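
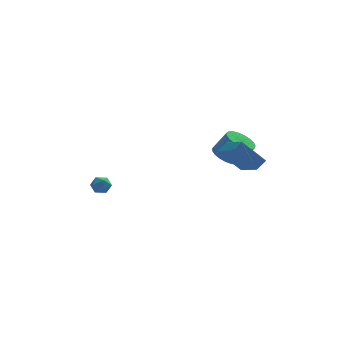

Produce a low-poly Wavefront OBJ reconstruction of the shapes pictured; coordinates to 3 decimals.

v 3.471 2.034 1.854
v 3.979 1.274 1.402
v 4.797 1.005 2.774
v 4.289 1.766 3.226
v 4.227 1.608 1.319
v 5.046 1.339 2.691
v 4.345 2.015 1.329
v 5.163 1.746 2.701
v 4.312 2.426 1.429
v 5.13 2.157 2.801
v 4.133 2.769 1.603
v 4.951 2.5 2.975
v 3.84 2.985 1.82
v 4.658 2.716 3.192
v 3.483 3.037 2.043
v 4.301 2.768 3.415
v 3.124 2.915 2.234
v 3.942 2.646 3.606
v 2.825 2.641 2.358
v 3.643 2.372 3.73
v 2.637 2.263 2.396
v 3.456 1.994 3.768
v 2.594 1.845 2.34
v 3.412 1.576 3.712
v 2.703 1.459 2.199
v 3.521 1.19 3.571
v 2.944 1.173 1.999
v 3.762 0.904 3.371
v 3.276 1.036 1.774
v 4.095 0.767 3.146
v 3.642 1.072 1.563
v 4.461 0.803 2.935
v 3.27 -1.852 3.908
v 3.869 -1.412 4.416
v 2.62 -0.079 3.137
v 3.218 0.361 3.645
v 4.682 -2.001 2.375
v 5.28 -1.561 2.883
v 4.031 -0.228 1.604
v 4.63 0.212 2.112
v -4.082 3.957 -0.747
v -3.586 3.603 -0.372
v -4.374 2.977 -1.288
v -3.878 2.623 -0.913
v -4.461 2.876 -0.585
v -4.28 3.482 -0.251
v -3.68 3.098 -1.409
v -3.499 3.704 -1.075
v -3.338 3.072 -0.782
v -3.82 2.935 -0.273
v -4.14 3.645 -1.387
v -4.622 3.508 -0.878
f 2 1 5
f 2 5 3
f 3 5 6
f 3 6 4
f 5 1 7
f 5 7 6
f 6 7 8
f 6 8 4
f 7 1 9
f 7 9 8
f 8 9 10
f 8 10 4
f 9 1 11
f 9 11 10
f 10 11 12
f 10 12 4
f 11 1 13
f 11 13 12
f 12 13 14
f 12 14 4
f 13 1 15
f 13 15 14
f 14 15 16
f 14 16 4
f 15 1 17
f 15 17 16
f 16 17 18
f 16 18 4
f 17 1 19
f 17 19 18
f 18 19 20
f 18 20 4
f 19 1 21
f 19 21 20
f 20 21 22
f 20 22 4
f 21 1 23
f 21 23 22
f 22 23 24
f 22 24 4
f 23 1 25
f 23 25 24
f 24 25 26
f 24 26 4
f 25 1 27
f 25 27 26
f 26 27 28
f 26 28 4
f 27 1 29
f 27 29 28
f 28 29 30
f 28 30 4
f 29 1 31
f 29 31 30
f 30 31 32
f 30 32 4
f 31 1 2
f 31 2 32
f 32 2 3
f 32 3 4
f 34 36 33
f 37 34 33
f 33 36 35
f 35 37 33
f 34 40 36
f 38 34 37
f 38 40 34
f 36 40 35
f 39 37 35
f 35 40 39
f 39 38 37
f 40 38 39
f 41 52 46
f 41 46 42
f 41 42 48
f 41 48 51
f 41 51 52
f 42 46 50
f 46 52 45
f 52 51 43
f 51 48 47
f 48 42 49
f 44 50 45
f 44 45 43
f 44 43 47
f 44 47 49
f 44 49 50
f 45 50 46
f 43 45 52
f 47 43 51
f 49 47 48
f 50 49 42



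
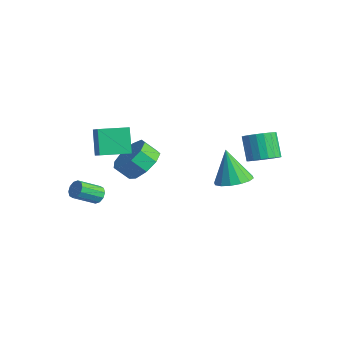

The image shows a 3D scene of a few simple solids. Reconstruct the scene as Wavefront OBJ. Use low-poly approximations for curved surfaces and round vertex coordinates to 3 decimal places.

v -0.467 -0.133 -0.613
v 0.121 -0.972 -0.883
v -0.344 -1.526 -0.178
v -0.933 -0.687 0.093
v 0.455 -0.592 -0.364
v -0.01 -1.145 0.341
v 0.358 0.003 0.039
v -0.107 -0.55 0.744
v -0.126 0.534 0.137
v -0.591 -0.019 0.842
v -0.77 0.753 -0.116
v -1.235 0.2 0.589
v -1.272 0.557 -0.601
v -1.737 0.004 0.104
v -1.397 0.038 -1.091
v -1.863 -0.515 -0.386
v -1.088 -0.561 -1.358
v -1.553 -1.115 -0.653
v -0.488 -0.96 -1.276
v -0.953 -1.514 -0.57
v -0.399 -2.83 1.12
v -1.148 -2.469 2.32
v 0.119 -1.457 1.03
v -0.63 -1.096 2.23
v 0.61 -3.164 1.85
v -0.139 -2.803 3.05
v 1.128 -1.791 1.76
v 0.379 -1.43 2.96
v 2.988 2.566 -0.683
v 3.631 1.936 -0.409
v 2.272 2.574 1.023
v 3.836 2.37 -0.326
v 3.813 2.856 -0.338
v 3.57 3.264 -0.442
v 3.171 3.485 -0.611
v 2.723 3.46 -0.799
v 2.346 3.195 -0.956
v 2.141 2.761 -1.04
v 2.164 2.276 -1.028
v 2.407 1.867 -0.924
v 2.806 1.646 -0.755
v 3.254 1.671 -0.566
v -2.035 -1.773 -3.056
v -1.8 -2.054 -3.424
v -1.949 -3.189 -2.653
v -2.185 -2.907 -2.284
v -1.574 -1.947 -3.222
v -1.724 -3.081 -2.45
v -1.525 -1.773 -2.956
v -1.674 -2.907 -2.185
v -1.67 -1.599 -2.729
v -1.82 -2.733 -1.957
v -1.955 -1.491 -2.626
v -2.105 -2.626 -1.855
v -2.271 -1.491 -2.687
v -2.42 -2.626 -1.916
v -2.496 -1.599 -2.89
v -2.646 -2.733 -2.118
v -2.546 -1.773 -3.155
v -2.695 -2.907 -2.384
v -2.4 -1.947 -3.383
v -2.55 -3.081 -2.611
v -2.115 -2.054 -3.485
v -2.265 -3.189 -2.714
v 3.991 3.519 1.024
v 4.592 3.329 1.517
v 3.771 3.611 2.628
v 3.169 3.801 2.136
v 4.64 3.678 1.464
v 3.819 3.96 2.575
v 4.559 3.995 1.324
v 3.738 4.277 2.435
v 4.366 4.218 1.125
v 3.545 4.5 2.236
v 4.099 4.303 0.906
v 3.277 4.585 2.017
v 3.81 4.232 0.71
v 2.989 4.514 1.821
v 3.556 4.02 0.577
v 2.735 4.302 1.688
v 3.389 3.709 0.532
v 2.568 3.991 1.643
v 3.341 3.36 0.585
v 2.52 3.642 1.696
v 3.422 3.043 0.725
v 2.601 3.325 1.836
v 3.615 2.82 0.924
v 2.794 3.102 2.035
v 3.883 2.735 1.143
v 3.061 3.017 2.254
v 4.171 2.806 1.339
v 3.35 3.088 2.45
v 4.425 3.018 1.472
v 3.604 3.3 2.583
f 2 1 5
f 2 5 3
f 3 5 6
f 3 6 4
f 5 1 7
f 5 7 6
f 6 7 8
f 6 8 4
f 7 1 9
f 7 9 8
f 8 9 10
f 8 10 4
f 9 1 11
f 9 11 10
f 10 11 12
f 10 12 4
f 11 1 13
f 11 13 12
f 12 13 14
f 12 14 4
f 13 1 15
f 13 15 14
f 14 15 16
f 14 16 4
f 15 1 17
f 15 17 16
f 16 17 18
f 16 18 4
f 17 1 19
f 17 19 18
f 18 19 20
f 18 20 4
f 19 1 2
f 19 2 20
f 20 2 3
f 20 3 4
f 22 24 21
f 25 22 21
f 21 24 23
f 23 25 21
f 22 28 24
f 26 22 25
f 26 28 22
f 24 28 23
f 27 25 23
f 23 28 27
f 27 26 25
f 28 26 27
f 30 29 32
f 30 32 31
f 32 29 33
f 32 33 31
f 33 29 34
f 33 34 31
f 34 29 35
f 34 35 31
f 35 29 36
f 35 36 31
f 36 29 37
f 36 37 31
f 37 29 38
f 37 38 31
f 38 29 39
f 38 39 31
f 39 29 40
f 39 40 31
f 40 29 41
f 40 41 31
f 41 29 42
f 41 42 31
f 42 29 30
f 42 30 31
f 44 43 47
f 44 47 45
f 45 47 48
f 45 48 46
f 47 43 49
f 47 49 48
f 48 49 50
f 48 50 46
f 49 43 51
f 49 51 50
f 50 51 52
f 50 52 46
f 51 43 53
f 51 53 52
f 52 53 54
f 52 54 46
f 53 43 55
f 53 55 54
f 54 55 56
f 54 56 46
f 55 43 57
f 55 57 56
f 56 57 58
f 56 58 46
f 57 43 59
f 57 59 58
f 58 59 60
f 58 60 46
f 59 43 61
f 59 61 60
f 60 61 62
f 60 62 46
f 61 43 63
f 61 63 62
f 62 63 64
f 62 64 46
f 63 43 44
f 63 44 64
f 64 44 45
f 64 45 46
f 66 65 69
f 66 69 67
f 67 69 70
f 67 70 68
f 69 65 71
f 69 71 70
f 70 71 72
f 70 72 68
f 71 65 73
f 71 73 72
f 72 73 74
f 72 74 68
f 73 65 75
f 73 75 74
f 74 75 76
f 74 76 68
f 75 65 77
f 75 77 76
f 76 77 78
f 76 78 68
f 77 65 79
f 77 79 78
f 78 79 80
f 78 80 68
f 79 65 81
f 79 81 80
f 80 81 82
f 80 82 68
f 81 65 83
f 81 83 82
f 82 83 84
f 82 84 68
f 83 65 85
f 83 85 84
f 84 85 86
f 84 86 68
f 85 65 87
f 85 87 86
f 86 87 88
f 86 88 68
f 87 65 89
f 87 89 88
f 88 89 90
f 88 90 68
f 89 65 91
f 89 91 90
f 90 91 92
f 90 92 68
f 91 65 93
f 91 93 92
f 92 93 94
f 92 94 68
f 93 65 66
f 93 66 94
f 94 66 67
f 94 67 68



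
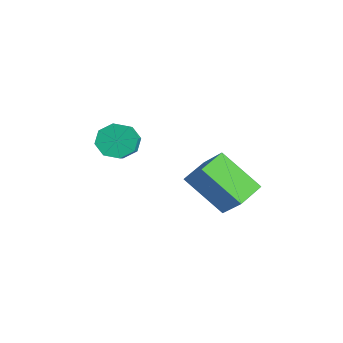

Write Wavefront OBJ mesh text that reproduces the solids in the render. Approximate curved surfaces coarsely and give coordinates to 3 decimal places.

v 0.88 -2.79 -0.411
v 1.287 -2.798 -1.065
v 2.407 -3.257 -0.362
v 2 -3.25 0.291
v 1.322 -2.281 -0.783
v 2.442 -2.741 -0.081
v 1.098 -2.063 -0.284
v 2.218 -2.522 0.419
v 0.746 -2.271 0.141
v 1.867 -2.73 0.844
v 0.473 -2.783 0.242
v 1.593 -3.242 0.945
v 0.438 -3.299 -0.039
v 1.558 -3.759 0.663
v 0.662 -3.518 -0.539
v 1.782 -3.977 0.164
v 1.013 -3.31 -0.964
v 2.134 -3.769 -0.261
v 0.525 0.513 -2.342
v 1.497 0.844 -1.347
v 1.581 1.63 -3.744
v 2.552 1.961 -2.748
v 1.188 -0.501 -2.652
v 2.159 -0.17 -1.656
v 2.243 0.616 -4.053
v 3.215 0.947 -3.058
f 2 1 5
f 2 5 3
f 3 5 6
f 3 6 4
f 5 1 7
f 5 7 6
f 6 7 8
f 6 8 4
f 7 1 9
f 7 9 8
f 8 9 10
f 8 10 4
f 9 1 11
f 9 11 10
f 10 11 12
f 10 12 4
f 11 1 13
f 11 13 12
f 12 13 14
f 12 14 4
f 13 1 15
f 13 15 14
f 14 15 16
f 14 16 4
f 15 1 17
f 15 17 16
f 16 17 18
f 16 18 4
f 17 1 2
f 17 2 18
f 18 2 3
f 18 3 4
f 20 22 19
f 23 20 19
f 19 22 21
f 21 23 19
f 20 26 22
f 24 20 23
f 24 26 20
f 22 26 21
f 25 23 21
f 21 26 25
f 25 24 23
f 26 24 25



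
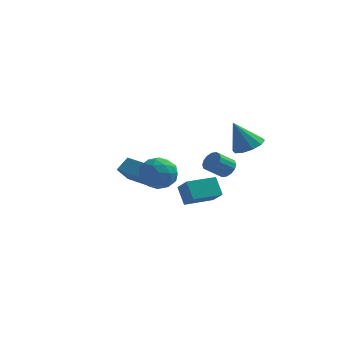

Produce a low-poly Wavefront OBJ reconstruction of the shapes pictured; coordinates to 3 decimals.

v 3.055 1.917 -0.268
v 3.626 2.577 0.108
v 2.245 1.663 1.408
v 3.141 2.846 -0.086
v 2.623 2.76 -0.349
v 2.271 2.352 -0.582
v 2.218 1.778 -0.695
v 2.485 1.257 -0.645
v 2.97 0.989 -0.451
v 3.487 1.075 -0.187
v 3.84 1.483 0.045
v 3.893 2.057 0.158
v -2.652 2.675 -4.253
v -3.054 1.958 -3.312
v -4.197 3.578 -4.226
v -4.6 2.861 -3.285
v -2.24 3.359 -3.555
v -2.643 2.642 -2.614
v -3.786 4.262 -3.528
v -4.188 3.545 -2.587
v 1.116 -3.788 -2.483
v 1.797 -4.544 -1.707
v 0.618 -3.257 -1.53
v 1.299 -4.013 -0.753
v 2.341 -2.667 -2.467
v 3.022 -3.423 -1.69
v 1.843 -2.136 -1.513
v 2.524 -2.892 -0.737
v 2.443 -0.3 -1.133
v 2.965 -0.435 -0.752
v 2.299 -1.075 -0.066
v 1.777 -0.94 -0.447
v 2.829 -0.151 -0.619
v 2.164 -0.791 0.067
v 2.59 0.093 -0.624
v 1.924 -0.547 0.062
v 2.312 0.231 -0.765
v 1.646 -0.408 -0.079
v 2.068 0.228 -1.004
v 1.403 -0.412 -0.318
v 1.925 0.082 -1.279
v 1.26 -0.557 -0.593
v 1.921 -0.165 -1.514
v 1.255 -0.805 -0.828
v 2.056 -0.449 -1.647
v 1.391 -1.089 -0.961
v 2.296 -0.693 -1.642
v 1.63 -1.333 -0.956
v 2.574 -0.832 -1.501
v 1.908 -1.471 -0.815
v 2.817 -0.828 -1.262
v 2.152 -1.468 -0.576
v 2.96 -0.683 -0.987
v 2.295 -1.322 -0.301
v -2.183 1.769 -2.348
v -1.052 1.752 -2.248
v -2.188 -0.052 -2.592
v -1.057 -0.069 -2.492
v -1.704 0.166 -1.589
v -1.7 1.291 -1.437
v -1.54 0.409 -3.403
v -1.536 1.534 -3.251
v -0.654 0.911 -2.9
v -0.756 0.761 -1.779
v -2.484 0.939 -3.061
v -2.586 0.789 -1.94
v -1.617 1.92 -2.276
v -1.623 -0.22 -2.564
v -2.003 -0.082 -2.033
v -1.338 -0.092 -1.974
v -1.998 1.65 -1.8
v -1.333 1.64 -1.741
v -1.716 0.707 -1.354
v -1.907 0.06 -3.099
v -1.242 0.05 -3.04
v -1.902 1.792 -2.866
v -1.237 1.782 -2.807
v -1.524 0.993 -3.486
v -0.718 1.416 -2.601
v -0.722 0.346 -2.745
v -1.005 0.627 -3.28
v -1.003 1.288 -3.191
v -0.778 1.328 -1.942
v -0.781 0.258 -2.086
v -1.161 0.396 -1.554
v -1.159 1.057 -1.466
v -0.544 0.834 -2.325
v -2.459 1.442 -2.754
v -2.462 0.372 -2.898
v -2.081 0.643 -3.374
v -2.079 1.304 -3.286
v -2.518 1.354 -2.095
v -2.522 0.284 -2.239
v -2.237 0.412 -1.649
v -2.235 1.073 -1.56
v -2.696 0.866 -2.515
f 2 1 4
f 2 4 3
f 4 1 5
f 4 5 3
f 5 1 6
f 5 6 3
f 6 1 7
f 6 7 3
f 7 1 8
f 7 8 3
f 8 1 9
f 8 9 3
f 9 1 10
f 9 10 3
f 10 1 11
f 10 11 3
f 11 1 12
f 11 12 3
f 12 1 2
f 12 2 3
f 14 16 13
f 17 14 13
f 13 16 15
f 15 17 13
f 14 20 16
f 18 14 17
f 18 20 14
f 16 20 15
f 19 17 15
f 15 20 19
f 19 18 17
f 20 18 19
f 22 24 21
f 25 22 21
f 21 24 23
f 23 25 21
f 22 28 24
f 26 22 25
f 26 28 22
f 24 28 23
f 27 25 23
f 23 28 27
f 27 26 25
f 28 26 27
f 30 29 33
f 30 33 31
f 31 33 34
f 31 34 32
f 33 29 35
f 33 35 34
f 34 35 36
f 34 36 32
f 35 29 37
f 35 37 36
f 36 37 38
f 36 38 32
f 37 29 39
f 37 39 38
f 38 39 40
f 38 40 32
f 39 29 41
f 39 41 40
f 40 41 42
f 40 42 32
f 41 29 43
f 41 43 42
f 42 43 44
f 42 44 32
f 43 29 45
f 43 45 44
f 44 45 46
f 44 46 32
f 45 29 47
f 45 47 46
f 46 47 48
f 46 48 32
f 47 29 49
f 47 49 48
f 48 49 50
f 48 50 32
f 49 29 51
f 49 51 50
f 50 51 52
f 50 52 32
f 51 29 53
f 51 53 52
f 52 53 54
f 52 54 32
f 53 29 30
f 53 30 54
f 54 30 31
f 54 31 32
f 55 92 71
f 92 66 95
f 71 95 60
f 92 95 71
f 55 71 67
f 71 60 72
f 67 72 56
f 71 72 67
f 55 67 76
f 67 56 77
f 76 77 62
f 67 77 76
f 55 76 88
f 76 62 91
f 88 91 65
f 76 91 88
f 55 88 92
f 88 65 96
f 92 96 66
f 88 96 92
f 56 72 83
f 72 60 86
f 83 86 64
f 72 86 83
f 60 95 73
f 95 66 94
f 73 94 59
f 95 94 73
f 66 96 93
f 96 65 89
f 93 89 57
f 96 89 93
f 65 91 90
f 91 62 78
f 90 78 61
f 91 78 90
f 62 77 82
f 77 56 79
f 82 79 63
f 77 79 82
f 58 84 70
f 84 64 85
f 70 85 59
f 84 85 70
f 58 70 68
f 70 59 69
f 68 69 57
f 70 69 68
f 58 68 75
f 68 57 74
f 75 74 61
f 68 74 75
f 58 75 80
f 75 61 81
f 80 81 63
f 75 81 80
f 58 80 84
f 80 63 87
f 84 87 64
f 80 87 84
f 59 85 73
f 85 64 86
f 73 86 60
f 85 86 73
f 57 69 93
f 69 59 94
f 93 94 66
f 69 94 93
f 61 74 90
f 74 57 89
f 90 89 65
f 74 89 90
f 63 81 82
f 81 61 78
f 82 78 62
f 81 78 82
f 64 87 83
f 87 63 79
f 83 79 56
f 87 79 83



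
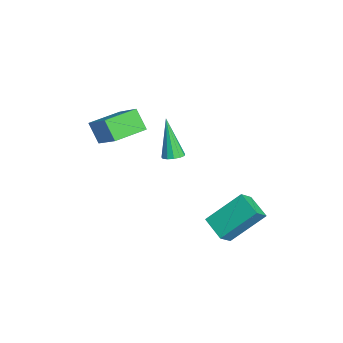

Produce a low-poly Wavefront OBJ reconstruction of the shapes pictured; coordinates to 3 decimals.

v -1.177 -4.049 0.699
v 0.332 -3.451 1.869
v -1.863 -2.612 0.85
v -0.355 -2.014 2.02
v -0.585 -3.666 -0.26
v 0.923 -3.068 0.91
v -1.272 -2.229 -0.109
v 0.237 -1.631 1.061
v -1.566 -0.251 -2.129
v -1.149 -0.57 -2.004
v -2.354 -0.489 -0.111
v -1.063 -0.286 -1.937
v -1.136 0.009 -1.931
v -1.347 0.221 -1.988
v -1.626 0.284 -2.09
v -1.887 0.177 -2.204
v -2.046 -0.067 -2.295
v -2.053 -0.368 -2.333
v -1.905 -0.633 -2.306
v -1.649 -0.776 -2.224
v -1.368 -0.753 -2.111
v 1.747 1.197 -4.234
v 1.614 2.778 -2.812
v 2.84 1.703 -4.695
v 2.707 3.284 -3.274
v 2.253 0.676 -3.606
v 2.12 2.257 -2.185
v 3.346 1.182 -4.068
v 3.213 2.763 -2.646
f 2 4 1
f 5 2 1
f 1 4 3
f 3 5 1
f 2 8 4
f 6 2 5
f 6 8 2
f 4 8 3
f 7 5 3
f 3 8 7
f 7 6 5
f 8 6 7
f 10 9 12
f 10 12 11
f 12 9 13
f 12 13 11
f 13 9 14
f 13 14 11
f 14 9 15
f 14 15 11
f 15 9 16
f 15 16 11
f 16 9 17
f 16 17 11
f 17 9 18
f 17 18 11
f 18 9 19
f 18 19 11
f 19 9 20
f 19 20 11
f 20 9 21
f 20 21 11
f 21 9 10
f 21 10 11
f 23 25 22
f 26 23 22
f 22 25 24
f 24 26 22
f 23 29 25
f 27 23 26
f 27 29 23
f 25 29 24
f 28 26 24
f 24 29 28
f 28 27 26
f 29 27 28



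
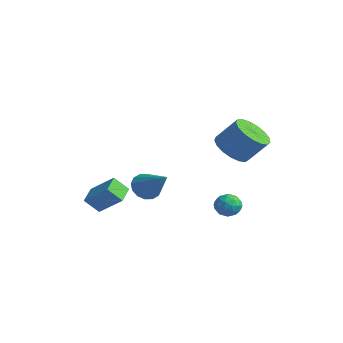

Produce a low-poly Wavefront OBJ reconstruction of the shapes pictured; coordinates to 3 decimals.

v 0.138 2.654 -3.194
v 0.873 2.509 -3.364
v -0.153 1.471 -3.436
v 0.582 1.326 -3.606
v 0.378 1.477 -2.881
v 0.558 2.208 -2.732
v 0.162 1.772 -4.068
v 0.342 2.503 -3.919
v 0.887 1.964 -3.905
v 1.021 1.781 -3.171
v -0.301 2.199 -3.629
v -0.167 2.016 -2.895
v 0.531 2.685 -3.258
v 0.189 1.295 -3.542
v 0.07 1.383 -3.116
v 0.501 1.298 -3.216
v 0.346 2.508 -2.886
v 0.778 2.423 -2.986
v 0.487 1.816 -2.703
v -0.058 1.557 -3.814
v 0.374 1.472 -3.914
v 0.219 2.682 -3.584
v 0.65 2.597 -3.684
v 0.233 2.164 -4.097
v 0.971 2.279 -3.676
v 0.8 1.584 -3.818
v 0.553 1.847 -4.089
v 0.659 2.276 -4.001
v 1.05 2.172 -3.245
v 0.879 1.476 -3.387
v 0.759 1.565 -2.961
v 0.865 1.995 -2.873
v 1.058 1.851 -3.562
v -0.159 2.504 -3.413
v -0.33 1.808 -3.555
v -0.145 1.985 -3.927
v -0.039 2.415 -3.839
v -0.08 2.396 -2.982
v -0.251 1.701 -3.124
v 0.061 1.704 -2.799
v 0.167 2.133 -2.711
v -0.338 2.129 -3.238
v 1.93 1.122 1.133
v 2.797 0.498 0.974
v 3.557 1.234 2.227
v 2.69 1.858 2.387
v 2.886 0.911 0.677
v 3.646 1.647 1.93
v 2.756 1.373 0.485
v 3.516 2.109 1.738
v 2.437 1.778 0.441
v 3.197 2.514 1.694
v 2.002 2.032 0.556
v 2.762 2.768 1.809
v 1.55 2.077 0.803
v 2.31 2.813 2.056
v 1.185 1.904 1.126
v 1.945 2.64 2.379
v 0.991 1.552 1.45
v 1.751 2.288 2.703
v 1.012 1.101 1.702
v 1.772 1.837 2.956
v 1.243 0.655 1.824
v 2.004 1.391 3.077
v 1.632 0.316 1.788
v 2.392 1.052 3.041
v 2.089 0.162 1.601
v 2.849 0.898 2.854
v 2.509 0.227 1.308
v 3.269 0.963 2.561
v -1.435 -1.692 -1.935
v -0.956 -1.614 -2.645
v 0.375 -1.588 -0.705
v -1.059 -1.197 -2.529
v -1.263 -0.912 -2.254
v -1.513 -0.837 -1.893
v -1.741 -0.991 -1.543
v -1.888 -1.333 -1.299
v -1.913 -1.771 -1.224
v -1.81 -2.188 -1.341
v -1.606 -2.472 -1.616
v -1.356 -2.548 -1.977
v -1.128 -2.394 -2.327
v -0.981 -2.052 -2.571
v -3.519 -3.212 -4.084
v -3.864 -3.889 -3.275
v -4.283 -2.379 -3.711
v -4.628 -3.057 -2.902
v -2.292 -2.563 -3.018
v -2.637 -3.241 -2.209
v -3.056 -1.731 -2.645
v -3.401 -2.408 -1.836
f 1 38 17
f 38 12 41
f 17 41 6
f 38 41 17
f 1 17 13
f 17 6 18
f 13 18 2
f 17 18 13
f 1 13 22
f 13 2 23
f 22 23 8
f 13 23 22
f 1 22 34
f 22 8 37
f 34 37 11
f 22 37 34
f 1 34 38
f 34 11 42
f 38 42 12
f 34 42 38
f 2 18 29
f 18 6 32
f 29 32 10
f 18 32 29
f 6 41 19
f 41 12 40
f 19 40 5
f 41 40 19
f 12 42 39
f 42 11 35
f 39 35 3
f 42 35 39
f 11 37 36
f 37 8 24
f 36 24 7
f 37 24 36
f 8 23 28
f 23 2 25
f 28 25 9
f 23 25 28
f 4 30 16
f 30 10 31
f 16 31 5
f 30 31 16
f 4 16 14
f 16 5 15
f 14 15 3
f 16 15 14
f 4 14 21
f 14 3 20
f 21 20 7
f 14 20 21
f 4 21 26
f 21 7 27
f 26 27 9
f 21 27 26
f 4 26 30
f 26 9 33
f 30 33 10
f 26 33 30
f 5 31 19
f 31 10 32
f 19 32 6
f 31 32 19
f 3 15 39
f 15 5 40
f 39 40 12
f 15 40 39
f 7 20 36
f 20 3 35
f 36 35 11
f 20 35 36
f 9 27 28
f 27 7 24
f 28 24 8
f 27 24 28
f 10 33 29
f 33 9 25
f 29 25 2
f 33 25 29
f 44 43 47
f 44 47 45
f 45 47 48
f 45 48 46
f 47 43 49
f 47 49 48
f 48 49 50
f 48 50 46
f 49 43 51
f 49 51 50
f 50 51 52
f 50 52 46
f 51 43 53
f 51 53 52
f 52 53 54
f 52 54 46
f 53 43 55
f 53 55 54
f 54 55 56
f 54 56 46
f 55 43 57
f 55 57 56
f 56 57 58
f 56 58 46
f 57 43 59
f 57 59 58
f 58 59 60
f 58 60 46
f 59 43 61
f 59 61 60
f 60 61 62
f 60 62 46
f 61 43 63
f 61 63 62
f 62 63 64
f 62 64 46
f 63 43 65
f 63 65 64
f 64 65 66
f 64 66 46
f 65 43 67
f 65 67 66
f 66 67 68
f 66 68 46
f 67 43 69
f 67 69 68
f 68 69 70
f 68 70 46
f 69 43 44
f 69 44 70
f 70 44 45
f 70 45 46
f 72 71 74
f 72 74 73
f 74 71 75
f 74 75 73
f 75 71 76
f 75 76 73
f 76 71 77
f 76 77 73
f 77 71 78
f 77 78 73
f 78 71 79
f 78 79 73
f 79 71 80
f 79 80 73
f 80 71 81
f 80 81 73
f 81 71 82
f 81 82 73
f 82 71 83
f 82 83 73
f 83 71 84
f 83 84 73
f 84 71 72
f 84 72 73
f 86 88 85
f 89 86 85
f 85 88 87
f 87 89 85
f 86 92 88
f 90 86 89
f 90 92 86
f 88 92 87
f 91 89 87
f 87 92 91
f 91 90 89
f 92 90 91



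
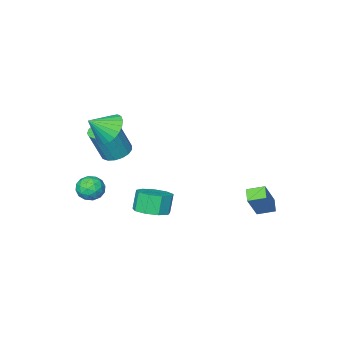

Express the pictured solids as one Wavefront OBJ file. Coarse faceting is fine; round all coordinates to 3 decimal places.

v 0.881 -1.57 -4.27
v 1.648 -1.011 -3.895
v 1.245 -1.251 -2.714
v 0.479 -1.81 -3.09
v 1.089 -0.607 -4.003
v 0.686 -0.848 -2.823
v 0.433 -0.654 -4.237
v 0.03 -0.895 -3.056
v -0.013 -1.129 -4.486
v -0.416 -1.37 -3.306
v -0.04 -1.811 -4.634
v -0.443 -2.051 -3.454
v 0.363 -2.379 -4.612
v -0.04 -2.62 -3.432
v 1.01 -2.569 -4.43
v 0.607 -2.809 -3.25
v 1.596 -2.291 -4.173
v 1.193 -2.532 -2.993
v 1.848 -1.676 -3.962
v 1.445 -1.916 -2.782
v 3.443 -1.542 2.836
v 4.102 -1.474 2.009
v 4.537 -1.858 3.684
v 4.104 -1.061 2.162
v 3.991 -0.73 2.431
v 3.784 -0.54 2.77
v 3.517 -0.523 3.121
v 3.238 -0.682 3.422
v 2.994 -0.99 3.622
v 2.827 -1.393 3.687
v 2.768 -1.822 3.604
v 2.824 -2.202 3.388
v 2.988 -2.468 3.077
v 3.23 -2.574 2.725
v 3.509 -2.501 2.391
v 3.777 -2.263 2.135
v 3.987 -1.899 2
v 2.45 -2.463 0.44
v 3.265 -2.532 0.116
v 3.985 -2.666 1.956
v 3.17 -2.597 2.28
v 3.212 -2.117 0.167
v 3.932 -2.251 2.007
v 2.984 -1.782 0.281
v 3.704 -1.916 2.121
v 2.634 -1.602 0.431
v 3.353 -1.736 2.271
v 2.241 -1.62 0.583
v 2.961 -1.754 2.423
v 1.897 -1.831 0.703
v 2.616 -1.965 2.542
v 1.679 -2.187 0.762
v 2.399 -2.321 2.602
v 1.638 -2.606 0.747
v 2.358 -2.74 2.587
v 1.783 -2.992 0.663
v 2.503 -3.126 2.502
v 2.081 -3.257 0.527
v 2.801 -3.391 2.366
v 2.463 -3.34 0.371
v 3.183 -3.474 2.211
v 2.843 -3.222 0.231
v 3.562 -3.356 2.071
v 3.132 -2.931 0.139
v 3.852 -3.065 1.979
v -3.472 1.832 -3.431
v -4.211 2.483 -3.13
v -3.048 2.496 -3.824
v -3.788 3.146 -3.522
v -2.572 2.154 -1.918
v -3.312 2.804 -1.616
v -2.149 2.817 -2.31
v -2.888 3.468 -2.009
v 3.95 -3.102 -1.725
v 4.364 -3.467 -2.374
v 2.776 -3.153 -2.446
v 3.19 -3.518 -3.095
v 3.073 -3.948 -2.369
v 3.798 -3.916 -1.924
v 3.342 -2.704 -2.896
v 4.067 -2.672 -2.451
v 3.988 -3.221 -3.098
v 3.822 -3.99 -2.772
v 3.318 -2.63 -2.048
v 3.152 -3.399 -1.722
v 4.26 -3.28 -1.987
v 2.88 -3.34 -2.833
v 2.811 -3.593 -2.407
v 3.054 -3.807 -2.788
v 3.927 -3.544 -1.722
v 4.171 -3.759 -2.103
v 3.411 -4.041 -2.1
v 2.969 -2.861 -2.717
v 3.213 -3.076 -3.098
v 4.086 -2.813 -2.032
v 4.329 -3.027 -2.413
v 3.729 -2.579 -2.72
v 4.283 -3.35 -2.793
v 3.593 -3.38 -3.217
v 3.682 -2.901 -3.1
v 4.108 -2.882 -2.838
v 4.185 -3.802 -2.602
v 3.495 -3.832 -3.025
v 3.426 -4.084 -2.599
v 3.852 -4.066 -2.337
v 3.964 -3.657 -3.027
v 3.645 -2.788 -1.795
v 2.955 -2.818 -2.218
v 3.288 -2.554 -2.483
v 3.714 -2.536 -2.221
v 3.547 -3.24 -1.603
v 2.857 -3.27 -2.027
v 3.032 -3.738 -1.982
v 3.458 -3.719 -1.72
v 3.176 -2.963 -1.793
f 2 1 5
f 2 5 3
f 3 5 6
f 3 6 4
f 5 1 7
f 5 7 6
f 6 7 8
f 6 8 4
f 7 1 9
f 7 9 8
f 8 9 10
f 8 10 4
f 9 1 11
f 9 11 10
f 10 11 12
f 10 12 4
f 11 1 13
f 11 13 12
f 12 13 14
f 12 14 4
f 13 1 15
f 13 15 14
f 14 15 16
f 14 16 4
f 15 1 17
f 15 17 16
f 16 17 18
f 16 18 4
f 17 1 19
f 17 19 18
f 18 19 20
f 18 20 4
f 19 1 2
f 19 2 20
f 20 2 3
f 20 3 4
f 22 21 24
f 22 24 23
f 24 21 25
f 24 25 23
f 25 21 26
f 25 26 23
f 26 21 27
f 26 27 23
f 27 21 28
f 27 28 23
f 28 21 29
f 28 29 23
f 29 21 30
f 29 30 23
f 30 21 31
f 30 31 23
f 31 21 32
f 31 32 23
f 32 21 33
f 32 33 23
f 33 21 34
f 33 34 23
f 34 21 35
f 34 35 23
f 35 21 36
f 35 36 23
f 36 21 37
f 36 37 23
f 37 21 22
f 37 22 23
f 39 38 42
f 39 42 40
f 40 42 43
f 40 43 41
f 42 38 44
f 42 44 43
f 43 44 45
f 43 45 41
f 44 38 46
f 44 46 45
f 45 46 47
f 45 47 41
f 46 38 48
f 46 48 47
f 47 48 49
f 47 49 41
f 48 38 50
f 48 50 49
f 49 50 51
f 49 51 41
f 50 38 52
f 50 52 51
f 51 52 53
f 51 53 41
f 52 38 54
f 52 54 53
f 53 54 55
f 53 55 41
f 54 38 56
f 54 56 55
f 55 56 57
f 55 57 41
f 56 38 58
f 56 58 57
f 57 58 59
f 57 59 41
f 58 38 60
f 58 60 59
f 59 60 61
f 59 61 41
f 60 38 62
f 60 62 61
f 61 62 63
f 61 63 41
f 62 38 64
f 62 64 63
f 63 64 65
f 63 65 41
f 64 38 39
f 64 39 65
f 65 39 40
f 65 40 41
f 67 69 66
f 70 67 66
f 66 69 68
f 68 70 66
f 67 73 69
f 71 67 70
f 71 73 67
f 69 73 68
f 72 70 68
f 68 73 72
f 72 71 70
f 73 71 72
f 74 111 90
f 111 85 114
f 90 114 79
f 111 114 90
f 74 90 86
f 90 79 91
f 86 91 75
f 90 91 86
f 74 86 95
f 86 75 96
f 95 96 81
f 86 96 95
f 74 95 107
f 95 81 110
f 107 110 84
f 95 110 107
f 74 107 111
f 107 84 115
f 111 115 85
f 107 115 111
f 75 91 102
f 91 79 105
f 102 105 83
f 91 105 102
f 79 114 92
f 114 85 113
f 92 113 78
f 114 113 92
f 85 115 112
f 115 84 108
f 112 108 76
f 115 108 112
f 84 110 109
f 110 81 97
f 109 97 80
f 110 97 109
f 81 96 101
f 96 75 98
f 101 98 82
f 96 98 101
f 77 103 89
f 103 83 104
f 89 104 78
f 103 104 89
f 77 89 87
f 89 78 88
f 87 88 76
f 89 88 87
f 77 87 94
f 87 76 93
f 94 93 80
f 87 93 94
f 77 94 99
f 94 80 100
f 99 100 82
f 94 100 99
f 77 99 103
f 99 82 106
f 103 106 83
f 99 106 103
f 78 104 92
f 104 83 105
f 92 105 79
f 104 105 92
f 76 88 112
f 88 78 113
f 112 113 85
f 88 113 112
f 80 93 109
f 93 76 108
f 109 108 84
f 93 108 109
f 82 100 101
f 100 80 97
f 101 97 81
f 100 97 101
f 83 106 102
f 106 82 98
f 102 98 75
f 106 98 102



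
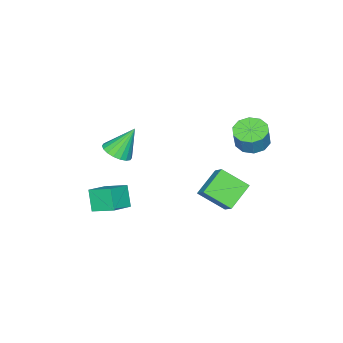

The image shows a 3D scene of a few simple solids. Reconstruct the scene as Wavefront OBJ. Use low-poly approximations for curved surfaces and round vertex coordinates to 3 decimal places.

v -1.624 3.414 2.123
v -0.655 3.441 1.774
v -0.207 3.593 3.028
v -1.176 3.566 3.377
v -0.879 4.037 1.781
v -0.431 4.189 3.035
v -1.386 4.395 1.92
v -0.938 4.547 3.173
v -1.985 4.379 2.135
v -1.537 4.53 3.389
v -2.446 3.994 2.347
v -1.998 4.145 3.6
v -2.593 3.387 2.472
v -2.145 3.539 3.726
v -2.369 2.791 2.465
v -1.921 2.943 3.719
v -1.862 2.433 2.327
v -1.414 2.585 3.58
v -1.263 2.45 2.111
v -0.815 2.601 3.365
v -0.802 2.835 1.9
v -0.354 2.986 3.153
v 1.973 -4.332 -3.217
v 3.422 -4.377 -2.641
v 1.757 -2.869 -2.557
v 3.206 -2.914 -1.982
v 2.494 -3.686 -4.478
v 3.943 -3.731 -3.903
v 2.278 -2.223 -3.819
v 3.727 -2.268 -3.243
v 1.235 -4.011 -0.464
v 1.978 -4.405 0.039
v 0.365 -3.369 1.324
v 2.118 -3.999 -0.039
v 2.083 -3.596 -0.201
v 1.88 -3.275 -0.415
v 1.549 -3.099 -0.638
v 1.157 -3.104 -0.828
v 0.779 -3.289 -0.945
v 0.492 -3.617 -0.967
v 0.352 -4.022 -0.89
v 0.387 -4.426 -0.728
v 0.59 -4.747 -0.514
v 0.921 -4.923 -0.29
v 1.314 -4.918 -0.101
v 1.691 -4.733 0.017
v 0.214 2.906 -2.902
v 0.809 1.392 -1.845
v -1.387 2.99 -1.882
v -0.792 1.476 -0.825
v 0.852 3.804 -1.975
v 1.447 2.29 -0.918
v -0.749 3.888 -0.955
v -0.154 2.374 0.102
f 2 1 5
f 2 5 3
f 3 5 6
f 3 6 4
f 5 1 7
f 5 7 6
f 6 7 8
f 6 8 4
f 7 1 9
f 7 9 8
f 8 9 10
f 8 10 4
f 9 1 11
f 9 11 10
f 10 11 12
f 10 12 4
f 11 1 13
f 11 13 12
f 12 13 14
f 12 14 4
f 13 1 15
f 13 15 14
f 14 15 16
f 14 16 4
f 15 1 17
f 15 17 16
f 16 17 18
f 16 18 4
f 17 1 19
f 17 19 18
f 18 19 20
f 18 20 4
f 19 1 21
f 19 21 20
f 20 21 22
f 20 22 4
f 21 1 2
f 21 2 22
f 22 2 3
f 22 3 4
f 24 26 23
f 27 24 23
f 23 26 25
f 25 27 23
f 24 30 26
f 28 24 27
f 28 30 24
f 26 30 25
f 29 27 25
f 25 30 29
f 29 28 27
f 30 28 29
f 32 31 34
f 32 34 33
f 34 31 35
f 34 35 33
f 35 31 36
f 35 36 33
f 36 31 37
f 36 37 33
f 37 31 38
f 37 38 33
f 38 31 39
f 38 39 33
f 39 31 40
f 39 40 33
f 40 31 41
f 40 41 33
f 41 31 42
f 41 42 33
f 42 31 43
f 42 43 33
f 43 31 44
f 43 44 33
f 44 31 45
f 44 45 33
f 45 31 46
f 45 46 33
f 46 31 32
f 46 32 33
f 48 50 47
f 51 48 47
f 47 50 49
f 49 51 47
f 48 54 50
f 52 48 51
f 52 54 48
f 50 54 49
f 53 51 49
f 49 54 53
f 53 52 51
f 54 52 53



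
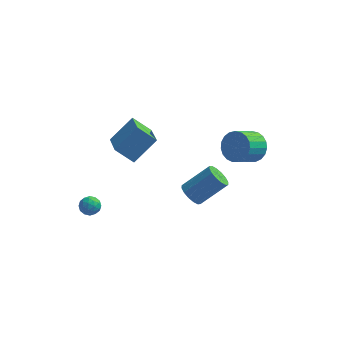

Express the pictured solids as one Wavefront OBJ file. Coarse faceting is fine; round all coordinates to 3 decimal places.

v 1.468 -1.467 1.932
v 1.774 -1.038 1.384
v 3.139 -0.384 2.661
v 2.832 -0.813 3.208
v 1.504 -0.808 1.555
v 2.869 -0.154 2.832
v 1.225 -0.755 1.826
v 2.589 -0.101 3.103
v 1.01 -0.892 2.126
v 2.375 -0.238 3.403
v 0.918 -1.184 2.374
v 2.283 -0.53 3.651
v 0.974 -1.551 2.503
v 2.338 -0.897 3.78
v 1.161 -1.896 2.479
v 2.526 -1.242 3.756
v 1.431 -2.126 2.308
v 2.796 -1.472 3.585
v 1.711 -2.179 2.037
v 3.075 -1.525 3.314
v 1.925 -2.042 1.737
v 3.29 -1.388 3.014
v 2.017 -1.75 1.489
v 3.382 -1.096 2.766
v 1.962 -1.383 1.36
v 3.326 -0.729 2.637
v -3.989 3.678 1.037
v -3.341 1.896 1.867
v -2.893 4.659 2.286
v -2.245 2.877 3.117
v -2.915 3.643 0.123
v -2.267 1.861 0.954
v -1.819 4.624 1.373
v -1.171 2.842 2.203
v 3.918 4.471 0.954
v 4.694 4.373 1.609
v 3.877 3.351 2.422
v 3.102 3.449 1.766
v 4.471 4.689 1.783
v 3.654 3.667 2.596
v 4.152 4.968 1.813
v 3.336 3.946 2.626
v 3.793 5.16 1.695
v 2.977 4.138 2.508
v 3.456 5.234 1.449
v 2.64 4.212 2.261
v 3.199 5.175 1.117
v 2.382 4.153 1.929
v 3.066 4.995 0.756
v 2.249 3.973 1.569
v 3.08 4.724 0.43
v 2.264 3.702 1.243
v 3.24 4.41 0.195
v 2.423 3.388 1.007
v 3.516 4.106 0.09
v 2.7 3.084 0.903
v 3.863 3.865 0.135
v 3.046 2.843 0.948
v 4.218 3.729 0.322
v 3.402 2.707 1.134
v 4.522 3.721 0.617
v 3.706 2.699 1.43
v 4.722 3.843 0.971
v 3.905 2.821 1.784
v 4.782 4.073 1.322
v 3.966 3.052 2.135
v -3.998 -2.457 1.453
v -3.429 -2.533 1.191
v -3.931 -3.387 1.869
v -3.362 -3.463 1.607
v -3.441 -3.046 2.074
v -3.483 -2.471 1.817
v -3.877 -3.449 1.243
v -3.919 -2.874 0.986
v -3.355 -3.146 1.062
v -3.085 -2.897 1.575
v -4.275 -3.023 1.485
v -4.005 -2.774 1.998
v -3.719 -2.413 1.286
v -3.641 -3.507 1.774
v -3.687 -3.262 2.049
v -3.353 -3.306 1.895
v -3.751 -2.377 1.653
v -3.416 -2.422 1.499
v -3.424 -2.723 2.018
v -3.944 -3.498 1.561
v -3.609 -3.543 1.407
v -4.007 -2.614 1.165
v -3.673 -2.658 1.011
v -3.936 -3.197 1.042
v -3.341 -2.818 1.056
v -3.302 -3.365 1.3
v -3.605 -3.357 1.086
v -3.629 -3.019 0.935
v -3.183 -2.672 1.357
v -3.143 -3.219 1.602
v -3.19 -2.974 1.876
v -3.214 -2.636 1.725
v -3.139 -3.032 1.281
v -4.217 -2.701 1.458
v -4.177 -3.248 1.703
v -4.146 -3.284 1.335
v -4.17 -2.946 1.184
v -4.058 -2.555 1.76
v -4.019 -3.102 2.004
v -3.731 -2.901 2.125
v -3.755 -2.563 1.974
v -4.221 -2.888 1.779
f 2 1 5
f 2 5 3
f 3 5 6
f 3 6 4
f 5 1 7
f 5 7 6
f 6 7 8
f 6 8 4
f 7 1 9
f 7 9 8
f 8 9 10
f 8 10 4
f 9 1 11
f 9 11 10
f 10 11 12
f 10 12 4
f 11 1 13
f 11 13 12
f 12 13 14
f 12 14 4
f 13 1 15
f 13 15 14
f 14 15 16
f 14 16 4
f 15 1 17
f 15 17 16
f 16 17 18
f 16 18 4
f 17 1 19
f 17 19 18
f 18 19 20
f 18 20 4
f 19 1 21
f 19 21 20
f 20 21 22
f 20 22 4
f 21 1 23
f 21 23 22
f 22 23 24
f 22 24 4
f 23 1 25
f 23 25 24
f 24 25 26
f 24 26 4
f 25 1 2
f 25 2 26
f 26 2 3
f 26 3 4
f 28 30 27
f 31 28 27
f 27 30 29
f 29 31 27
f 28 34 30
f 32 28 31
f 32 34 28
f 30 34 29
f 33 31 29
f 29 34 33
f 33 32 31
f 34 32 33
f 36 35 39
f 36 39 37
f 37 39 40
f 37 40 38
f 39 35 41
f 39 41 40
f 40 41 42
f 40 42 38
f 41 35 43
f 41 43 42
f 42 43 44
f 42 44 38
f 43 35 45
f 43 45 44
f 44 45 46
f 44 46 38
f 45 35 47
f 45 47 46
f 46 47 48
f 46 48 38
f 47 35 49
f 47 49 48
f 48 49 50
f 48 50 38
f 49 35 51
f 49 51 50
f 50 51 52
f 50 52 38
f 51 35 53
f 51 53 52
f 52 53 54
f 52 54 38
f 53 35 55
f 53 55 54
f 54 55 56
f 54 56 38
f 55 35 57
f 55 57 56
f 56 57 58
f 56 58 38
f 57 35 59
f 57 59 58
f 58 59 60
f 58 60 38
f 59 35 61
f 59 61 60
f 60 61 62
f 60 62 38
f 61 35 63
f 61 63 62
f 62 63 64
f 62 64 38
f 63 35 65
f 63 65 64
f 64 65 66
f 64 66 38
f 65 35 36
f 65 36 66
f 66 36 37
f 66 37 38
f 67 104 83
f 104 78 107
f 83 107 72
f 104 107 83
f 67 83 79
f 83 72 84
f 79 84 68
f 83 84 79
f 67 79 88
f 79 68 89
f 88 89 74
f 79 89 88
f 67 88 100
f 88 74 103
f 100 103 77
f 88 103 100
f 67 100 104
f 100 77 108
f 104 108 78
f 100 108 104
f 68 84 95
f 84 72 98
f 95 98 76
f 84 98 95
f 72 107 85
f 107 78 106
f 85 106 71
f 107 106 85
f 78 108 105
f 108 77 101
f 105 101 69
f 108 101 105
f 77 103 102
f 103 74 90
f 102 90 73
f 103 90 102
f 74 89 94
f 89 68 91
f 94 91 75
f 89 91 94
f 70 96 82
f 96 76 97
f 82 97 71
f 96 97 82
f 70 82 80
f 82 71 81
f 80 81 69
f 82 81 80
f 70 80 87
f 80 69 86
f 87 86 73
f 80 86 87
f 70 87 92
f 87 73 93
f 92 93 75
f 87 93 92
f 70 92 96
f 92 75 99
f 96 99 76
f 92 99 96
f 71 97 85
f 97 76 98
f 85 98 72
f 97 98 85
f 69 81 105
f 81 71 106
f 105 106 78
f 81 106 105
f 73 86 102
f 86 69 101
f 102 101 77
f 86 101 102
f 75 93 94
f 93 73 90
f 94 90 74
f 93 90 94
f 76 99 95
f 99 75 91
f 95 91 68
f 99 91 95



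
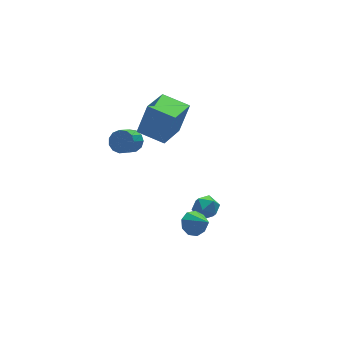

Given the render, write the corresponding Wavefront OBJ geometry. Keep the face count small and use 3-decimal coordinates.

v -0.885 -2.849 -1.01
v -0.515 -2.347 -0.542
v -0.675 -4.011 0.07
v -1.038 -2.343 -0.436
v -1.49 -2.577 -0.599
v -1.658 -2.937 -0.954
v -1.465 -3.257 -1.336
v -1 -3.385 -1.564
v -0.482 -3.263 -1.534
v -0.152 -2.947 -1.258
v -0.165 -2.585 -0.866
v 0.628 -0.361 -2.04
v 1.287 -0.649 -1.624
v 0.333 -1.611 -2.436
v 0.992 -1.899 -2.02
v 0.337 -1.599 -1.606
v 0.519 -0.827 -1.361
v 1.101 -1.433 -2.699
v 1.283 -0.661 -2.454
v 1.579 -1.311 -2.031
v 1.107 -1.414 -1.355
v 0.513 -0.846 -2.705
v 0.041 -0.949 -2.029
v -1.183 2.906 2.151
v -0.479 2.983 3.989
v 0.403 4.131 1.492
v 1.107 4.208 3.33
v -0.247 1.532 1.85
v 0.457 1.609 3.688
v 1.339 2.757 1.191
v 2.043 2.834 3.029
v -0.855 4.249 0.035
v -0.342 3.735 0.223
v -1.232 3.158 1.074
v -1.745 3.671 0.885
v -0.293 4.057 0.493
v -1.183 3.48 1.343
v -0.422 4.439 0.617
v -1.312 3.862 1.468
v -0.689 4.761 0.556
v -1.579 4.184 1.407
v -1.008 4.921 0.33
v -1.899 4.344 1.181
v -1.279 4.867 0.01
v -2.169 4.289 0.861
v -1.415 4.616 -0.302
v -2.305 4.039 0.549
v -1.373 4.249 -0.507
v -2.264 3.672 0.343
v -1.167 3.882 -0.541
v -2.057 3.305 0.31
v -0.861 3.631 -0.391
v -1.752 3.054 0.46
v -0.554 3.576 -0.106
v -1.444 2.999 0.744
f 2 1 4
f 2 4 3
f 4 1 5
f 4 5 3
f 5 1 6
f 5 6 3
f 6 1 7
f 6 7 3
f 7 1 8
f 7 8 3
f 8 1 9
f 8 9 3
f 9 1 10
f 9 10 3
f 10 1 11
f 10 11 3
f 11 1 2
f 11 2 3
f 12 23 17
f 12 17 13
f 12 13 19
f 12 19 22
f 12 22 23
f 13 17 21
f 17 23 16
f 23 22 14
f 22 19 18
f 19 13 20
f 15 21 16
f 15 16 14
f 15 14 18
f 15 18 20
f 15 20 21
f 16 21 17
f 14 16 23
f 18 14 22
f 20 18 19
f 21 20 13
f 25 27 24
f 28 25 24
f 24 27 26
f 26 28 24
f 25 31 27
f 29 25 28
f 29 31 25
f 27 31 26
f 30 28 26
f 26 31 30
f 30 29 28
f 31 29 30
f 33 32 36
f 33 36 34
f 34 36 37
f 34 37 35
f 36 32 38
f 36 38 37
f 37 38 39
f 37 39 35
f 38 32 40
f 38 40 39
f 39 40 41
f 39 41 35
f 40 32 42
f 40 42 41
f 41 42 43
f 41 43 35
f 42 32 44
f 42 44 43
f 43 44 45
f 43 45 35
f 44 32 46
f 44 46 45
f 45 46 47
f 45 47 35
f 46 32 48
f 46 48 47
f 47 48 49
f 47 49 35
f 48 32 50
f 48 50 49
f 49 50 51
f 49 51 35
f 50 32 52
f 50 52 51
f 51 52 53
f 51 53 35
f 52 32 54
f 52 54 53
f 53 54 55
f 53 55 35
f 54 32 33
f 54 33 55
f 55 33 34
f 55 34 35



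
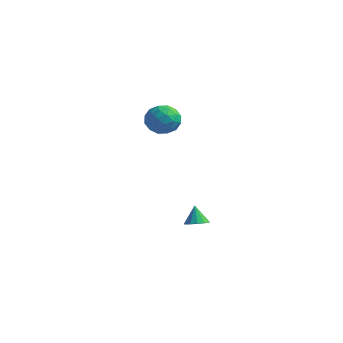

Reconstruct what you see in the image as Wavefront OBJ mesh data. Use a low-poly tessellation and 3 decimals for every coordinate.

v 0.17 -2.234 -4.323
v 0.681 -2.719 -4.067
v -0.23 -2.006 -3.097
v 0.87 -2.341 -4.076
v 0.836 -1.929 -4.163
v 0.591 -1.613 -4.301
v 0.212 -1.495 -4.447
v -0.18 -1.611 -4.553
v -0.461 -1.925 -4.586
v -0.542 -2.337 -4.536
v -0.397 -2.716 -4.418
v -0.071 -2.942 -4.271
v 0.33 -2.943 -4.14
v -1.431 -2.69 3.97
v -0.435 -2.929 3.53
v -1.765 -4.451 4.17
v -0.769 -4.69 3.73
v -0.834 -4.211 4.734
v -0.628 -3.122 4.611
v -1.572 -4.258 3.089
v -1.366 -3.169 2.966
v -0.523 -3.897 2.986
v -0.066 -3.868 4.002
v -2.134 -3.512 3.698
v -1.677 -3.483 4.714
v -0.904 -2.655 3.732
v -1.296 -4.725 3.968
v -1.334 -4.444 4.558
v -0.749 -4.584 4.299
v -1.017 -2.769 4.368
v -0.432 -2.909 4.109
v -0.666 -3.662 4.817
v -1.768 -4.471 3.591
v -1.183 -4.611 3.332
v -1.451 -2.796 3.401
v -0.866 -2.936 3.142
v -1.534 -3.718 2.883
v -0.37 -3.364 3.154
v -0.566 -4.4 3.271
v -1.038 -4.146 2.895
v -0.917 -3.506 2.822
v -0.102 -3.347 3.751
v -0.298 -4.382 3.869
v -0.336 -4.101 4.459
v -0.215 -3.461 4.386
v -0.153 -3.917 3.431
v -1.902 -2.998 3.831
v -2.098 -4.033 3.949
v -1.985 -3.919 3.314
v -1.864 -3.279 3.241
v -1.634 -2.98 4.429
v -1.83 -4.016 4.546
v -1.283 -3.874 4.878
v -1.162 -3.234 4.805
v -2.047 -3.463 4.269
f 2 1 4
f 2 4 3
f 4 1 5
f 4 5 3
f 5 1 6
f 5 6 3
f 6 1 7
f 6 7 3
f 7 1 8
f 7 8 3
f 8 1 9
f 8 9 3
f 9 1 10
f 9 10 3
f 10 1 11
f 10 11 3
f 11 1 12
f 11 12 3
f 12 1 13
f 12 13 3
f 13 1 2
f 13 2 3
f 14 51 30
f 51 25 54
f 30 54 19
f 51 54 30
f 14 30 26
f 30 19 31
f 26 31 15
f 30 31 26
f 14 26 35
f 26 15 36
f 35 36 21
f 26 36 35
f 14 35 47
f 35 21 50
f 47 50 24
f 35 50 47
f 14 47 51
f 47 24 55
f 51 55 25
f 47 55 51
f 15 31 42
f 31 19 45
f 42 45 23
f 31 45 42
f 19 54 32
f 54 25 53
f 32 53 18
f 54 53 32
f 25 55 52
f 55 24 48
f 52 48 16
f 55 48 52
f 24 50 49
f 50 21 37
f 49 37 20
f 50 37 49
f 21 36 41
f 36 15 38
f 41 38 22
f 36 38 41
f 17 43 29
f 43 23 44
f 29 44 18
f 43 44 29
f 17 29 27
f 29 18 28
f 27 28 16
f 29 28 27
f 17 27 34
f 27 16 33
f 34 33 20
f 27 33 34
f 17 34 39
f 34 20 40
f 39 40 22
f 34 40 39
f 17 39 43
f 39 22 46
f 43 46 23
f 39 46 43
f 18 44 32
f 44 23 45
f 32 45 19
f 44 45 32
f 16 28 52
f 28 18 53
f 52 53 25
f 28 53 52
f 20 33 49
f 33 16 48
f 49 48 24
f 33 48 49
f 22 40 41
f 40 20 37
f 41 37 21
f 40 37 41
f 23 46 42
f 46 22 38
f 42 38 15
f 46 38 42



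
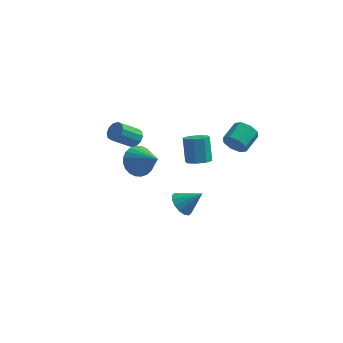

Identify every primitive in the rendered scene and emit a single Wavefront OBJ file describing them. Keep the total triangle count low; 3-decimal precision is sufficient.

v -2.923 3.068 0.363
v -2.572 3.255 0.826
v -3.506 2.598 1.799
v -3.857 2.412 1.337
v -2.829 3.522 0.76
v -3.763 2.866 1.733
v -3.122 3.616 0.542
v -4.056 2.96 1.515
v -3.339 3.501 0.256
v -4.273 2.845 1.229
v -3.397 3.221 0.011
v -4.331 2.564 0.984
v -3.274 2.882 -0.099
v -4.208 2.225 0.874
v -3.017 2.614 -0.033
v -3.951 1.958 0.94
v -2.724 2.52 0.185
v -3.658 1.864 1.158
v -2.507 2.635 0.471
v -3.441 1.979 1.444
v -2.449 2.916 0.716
v -3.383 2.259 1.689
v 0.624 2.6 -0.684
v 1.109 2.168 -0.351
v 0.841 2.907 0.997
v 0.356 3.34 0.664
v 1.342 2.631 -0.558
v 1.075 3.37 0.789
v 1.155 3.076 -0.839
v 0.888 3.815 0.508
v 0.656 3.243 -1.029
v 0.389 3.982 0.318
v 0.139 3.033 -1.017
v -0.129 3.772 0.331
v -0.095 2.57 -0.809
v -0.362 3.309 0.538
v 0.092 2.125 -0.528
v -0.175 2.864 0.819
v 0.591 1.958 -0.338
v 0.324 2.697 1.009
v 2.919 -0.254 3.42
v 3.163 -0.559 4.024
v 3.606 0.508 4.384
v 3.361 0.814 3.78
v 3.533 -0.574 3.616
v 3.976 0.493 3.976
v 3.542 -0.402 3.092
v 3.985 0.665 3.452
v 3.187 -0.142 2.761
v 3.629 0.925 3.121
v 2.674 0.052 2.816
v 3.117 1.119 3.176
v 2.304 0.067 3.224
v 2.747 1.134 3.584
v 2.295 -0.105 3.748
v 2.738 0.962 4.108
v 2.651 -0.365 4.079
v 3.093 0.702 4.439
v -2.844 3.631 -2.069
v -2.127 4.29 -2.336
v -1.616 2.749 -0.951
v -2.284 4.47 -2.022
v -2.526 4.522 -1.716
v -2.817 4.438 -1.463
v -3.111 4.231 -1.303
v -3.365 3.933 -1.259
v -3.54 3.589 -1.339
v -3.608 3.251 -1.53
v -3.56 2.971 -1.803
v -3.403 2.791 -2.117
v -3.161 2.74 -2.423
v -2.871 2.823 -2.676
v -2.576 3.03 -2.836
v -2.322 3.328 -2.88
v -2.147 3.673 -2.8
v -2.079 4.01 -2.609
v 0.744 -3.41 1.028
v 1.182 -3.116 0.481
v 1.756 -3.27 1.912
v 0.999 -2.807 0.642
v 0.748 -2.66 0.906
v 0.496 -2.713 1.203
v 0.31 -2.953 1.453
v 0.241 -3.316 1.59
v 0.307 -3.703 1.575
v 0.49 -4.012 1.415
v 0.741 -4.16 1.15
v 0.993 -4.106 0.853
v 1.179 -3.866 0.603
v 1.248 -3.503 0.467
f 2 1 5
f 2 5 3
f 3 5 6
f 3 6 4
f 5 1 7
f 5 7 6
f 6 7 8
f 6 8 4
f 7 1 9
f 7 9 8
f 8 9 10
f 8 10 4
f 9 1 11
f 9 11 10
f 10 11 12
f 10 12 4
f 11 1 13
f 11 13 12
f 12 13 14
f 12 14 4
f 13 1 15
f 13 15 14
f 14 15 16
f 14 16 4
f 15 1 17
f 15 17 16
f 16 17 18
f 16 18 4
f 17 1 19
f 17 19 18
f 18 19 20
f 18 20 4
f 19 1 21
f 19 21 20
f 20 21 22
f 20 22 4
f 21 1 2
f 21 2 22
f 22 2 3
f 22 3 4
f 24 23 27
f 24 27 25
f 25 27 28
f 25 28 26
f 27 23 29
f 27 29 28
f 28 29 30
f 28 30 26
f 29 23 31
f 29 31 30
f 30 31 32
f 30 32 26
f 31 23 33
f 31 33 32
f 32 33 34
f 32 34 26
f 33 23 35
f 33 35 34
f 34 35 36
f 34 36 26
f 35 23 37
f 35 37 36
f 36 37 38
f 36 38 26
f 37 23 39
f 37 39 38
f 38 39 40
f 38 40 26
f 39 23 24
f 39 24 40
f 40 24 25
f 40 25 26
f 42 41 45
f 42 45 43
f 43 45 46
f 43 46 44
f 45 41 47
f 45 47 46
f 46 47 48
f 46 48 44
f 47 41 49
f 47 49 48
f 48 49 50
f 48 50 44
f 49 41 51
f 49 51 50
f 50 51 52
f 50 52 44
f 51 41 53
f 51 53 52
f 52 53 54
f 52 54 44
f 53 41 55
f 53 55 54
f 54 55 56
f 54 56 44
f 55 41 57
f 55 57 56
f 56 57 58
f 56 58 44
f 57 41 42
f 57 42 58
f 58 42 43
f 58 43 44
f 60 59 62
f 60 62 61
f 62 59 63
f 62 63 61
f 63 59 64
f 63 64 61
f 64 59 65
f 64 65 61
f 65 59 66
f 65 66 61
f 66 59 67
f 66 67 61
f 67 59 68
f 67 68 61
f 68 59 69
f 68 69 61
f 69 59 70
f 69 70 61
f 70 59 71
f 70 71 61
f 71 59 72
f 71 72 61
f 72 59 73
f 72 73 61
f 73 59 74
f 73 74 61
f 74 59 75
f 74 75 61
f 75 59 76
f 75 76 61
f 76 59 60
f 76 60 61
f 78 77 80
f 78 80 79
f 80 77 81
f 80 81 79
f 81 77 82
f 81 82 79
f 82 77 83
f 82 83 79
f 83 77 84
f 83 84 79
f 84 77 85
f 84 85 79
f 85 77 86
f 85 86 79
f 86 77 87
f 86 87 79
f 87 77 88
f 87 88 79
f 88 77 89
f 88 89 79
f 89 77 90
f 89 90 79
f 90 77 78
f 90 78 79



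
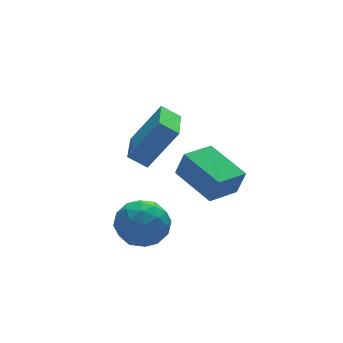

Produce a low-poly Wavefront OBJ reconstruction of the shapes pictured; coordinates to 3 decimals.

v 2.807 -1.391 -2.699
v 3.048 -1.648 -1.573
v 2.274 0.471 -2.16
v 2.515 0.213 -1.034
v 4.145 -0.953 -2.886
v 4.386 -1.211 -1.76
v 3.612 0.908 -2.347
v 3.853 0.651 -1.221
v 0.142 -1.785 0.22
v -0.452 -1.369 0.701
v 1.059 0.039 -0.227
v 0.466 0.456 0.254
v 1.294 -1.976 1.806
v 0.701 -1.559 2.287
v 2.212 -0.151 1.359
v 1.618 0.265 1.84
v -1.044 -1.383 -2.836
v -0.359 -1.086 -2.022
v 0.259 -2.354 -3.578
v 0.944 -2.057 -2.764
v 0.094 -2.73 -2.553
v -0.711 -2.13 -2.095
v 0.611 -1.31 -3.505
v -0.194 -0.71 -3.047
v 0.663 -1.041 -2.436
v 0.344 -1.919 -1.847
v -0.444 -1.521 -3.753
v -0.763 -2.399 -3.164
v -0.816 -1.149 -2.364
v 0.716 -2.291 -3.236
v 0.217 -2.686 -3.112
v 0.619 -2.512 -2.634
v -1.023 -1.763 -2.407
v -0.62 -1.589 -1.928
v -0.354 -2.555 -2.24
v 0.52 -1.851 -3.672
v 0.923 -1.677 -3.193
v -0.719 -0.928 -2.966
v -0.317 -0.754 -2.488
v 0.254 -0.885 -3.36
v 0.187 -0.948 -2.129
v 0.953 -1.519 -2.565
v 0.758 -1.08 -3
v 0.284 -0.727 -2.731
v -0 -1.464 -1.783
v 0.766 -2.035 -2.219
v 0.267 -2.431 -2.095
v -0.207 -2.078 -1.826
v 0.601 -1.438 -2.026
v -0.866 -1.405 -3.381
v -0.1 -1.976 -3.817
v 0.107 -1.362 -3.774
v -0.367 -1.009 -3.505
v -1.053 -1.921 -3.035
v -0.287 -2.492 -3.471
v -0.384 -2.713 -2.869
v -0.858 -2.36 -2.6
v -0.701 -2.002 -3.574
f 2 4 1
f 5 2 1
f 1 4 3
f 3 5 1
f 2 8 4
f 6 2 5
f 6 8 2
f 4 8 3
f 7 5 3
f 3 8 7
f 7 6 5
f 8 6 7
f 10 12 9
f 13 10 9
f 9 12 11
f 11 13 9
f 10 16 12
f 14 10 13
f 14 16 10
f 12 16 11
f 15 13 11
f 11 16 15
f 15 14 13
f 16 14 15
f 17 54 33
f 54 28 57
f 33 57 22
f 54 57 33
f 17 33 29
f 33 22 34
f 29 34 18
f 33 34 29
f 17 29 38
f 29 18 39
f 38 39 24
f 29 39 38
f 17 38 50
f 38 24 53
f 50 53 27
f 38 53 50
f 17 50 54
f 50 27 58
f 54 58 28
f 50 58 54
f 18 34 45
f 34 22 48
f 45 48 26
f 34 48 45
f 22 57 35
f 57 28 56
f 35 56 21
f 57 56 35
f 28 58 55
f 58 27 51
f 55 51 19
f 58 51 55
f 27 53 52
f 53 24 40
f 52 40 23
f 53 40 52
f 24 39 44
f 39 18 41
f 44 41 25
f 39 41 44
f 20 46 32
f 46 26 47
f 32 47 21
f 46 47 32
f 20 32 30
f 32 21 31
f 30 31 19
f 32 31 30
f 20 30 37
f 30 19 36
f 37 36 23
f 30 36 37
f 20 37 42
f 37 23 43
f 42 43 25
f 37 43 42
f 20 42 46
f 42 25 49
f 46 49 26
f 42 49 46
f 21 47 35
f 47 26 48
f 35 48 22
f 47 48 35
f 19 31 55
f 31 21 56
f 55 56 28
f 31 56 55
f 23 36 52
f 36 19 51
f 52 51 27
f 36 51 52
f 25 43 44
f 43 23 40
f 44 40 24
f 43 40 44
f 26 49 45
f 49 25 41
f 45 41 18
f 49 41 45



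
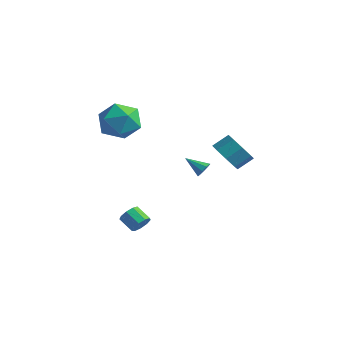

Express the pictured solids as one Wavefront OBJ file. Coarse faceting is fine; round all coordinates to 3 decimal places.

v 0.429 -0.649 1.862
v 1.332 -0.92 1.635
v 1.715 -0.161 2.252
v 0.811 0.109 2.478
v 1.064 -0.407 1.17
v 1.446 0.352 1.787
v 0.424 -0.036 1.11
v 0.806 0.723 1.727
v -0.213 -0.024 1.491
v 0.169 0.734 2.107
v -0.475 -0.379 2.088
v -0.092 0.38 2.705
v -0.206 -0.892 2.553
v 0.176 -0.133 3.17
v 0.434 -1.263 2.613
v 0.816 -0.504 3.23
v 1.071 -1.274 2.233
v 1.453 -0.516 2.849
v -2.311 -3.818 -2.786
v -1.998 -3.855 -2.264
v -2.856 -3.879 -1.751
v -3.169 -3.842 -2.274
v -2.067 -3.455 -2.361
v -2.926 -3.48 -1.848
v -2.251 -3.225 -2.657
v -3.109 -3.249 -2.144
v -2.462 -3.272 -3.013
v -3.32 -3.297 -2.501
v -2.603 -3.575 -3.263
v -3.461 -3.599 -2.751
v -2.607 -3.991 -3.291
v -3.465 -4.016 -2.778
v -2.473 -4.326 -3.082
v -3.331 -4.351 -2.569
v -2.262 -4.423 -2.735
v -3.121 -4.448 -2.222
v -2.075 -4.237 -2.412
v -2.933 -4.262 -1.899
v -0.79 -0.854 0.593
v -0.494 -0.996 0.983
v -1.77 -1.206 1.207
v -0.59 -0.663 1.021
v -0.779 -0.419 0.858
v -0.973 -0.379 0.572
v -1.081 -0.561 0.294
v -1.053 -0.88 0.157
v -0.902 -1.187 0.223
v -0.698 -1.339 0.462
v -0.536 -1.263 0.762
v -4.856 -3.36 3.208
v -3.958 -2.543 3.467
v -4.022 -4.677 4.473
v -3.124 -3.86 4.732
v -4.286 -3.646 5.112
v -4.801 -2.832 4.33
v -3.179 -4.388 3.61
v -3.694 -3.574 2.828
v -2.922 -3.179 3.715
v -3.606 -2.72 4.643
v -4.374 -4.5 3.297
v -5.058 -4.041 4.225
f 2 1 5
f 2 5 3
f 3 5 6
f 3 6 4
f 5 1 7
f 5 7 6
f 6 7 8
f 6 8 4
f 7 1 9
f 7 9 8
f 8 9 10
f 8 10 4
f 9 1 11
f 9 11 10
f 10 11 12
f 10 12 4
f 11 1 13
f 11 13 12
f 12 13 14
f 12 14 4
f 13 1 15
f 13 15 14
f 14 15 16
f 14 16 4
f 15 1 17
f 15 17 16
f 16 17 18
f 16 18 4
f 17 1 2
f 17 2 18
f 18 2 3
f 18 3 4
f 20 19 23
f 20 23 21
f 21 23 24
f 21 24 22
f 23 19 25
f 23 25 24
f 24 25 26
f 24 26 22
f 25 19 27
f 25 27 26
f 26 27 28
f 26 28 22
f 27 19 29
f 27 29 28
f 28 29 30
f 28 30 22
f 29 19 31
f 29 31 30
f 30 31 32
f 30 32 22
f 31 19 33
f 31 33 32
f 32 33 34
f 32 34 22
f 33 19 35
f 33 35 34
f 34 35 36
f 34 36 22
f 35 19 37
f 35 37 36
f 36 37 38
f 36 38 22
f 37 19 20
f 37 20 38
f 38 20 21
f 38 21 22
f 40 39 42
f 40 42 41
f 42 39 43
f 42 43 41
f 43 39 44
f 43 44 41
f 44 39 45
f 44 45 41
f 45 39 46
f 45 46 41
f 46 39 47
f 46 47 41
f 47 39 48
f 47 48 41
f 48 39 49
f 48 49 41
f 49 39 40
f 49 40 41
f 50 61 55
f 50 55 51
f 50 51 57
f 50 57 60
f 50 60 61
f 51 55 59
f 55 61 54
f 61 60 52
f 60 57 56
f 57 51 58
f 53 59 54
f 53 54 52
f 53 52 56
f 53 56 58
f 53 58 59
f 54 59 55
f 52 54 61
f 56 52 60
f 58 56 57
f 59 58 51



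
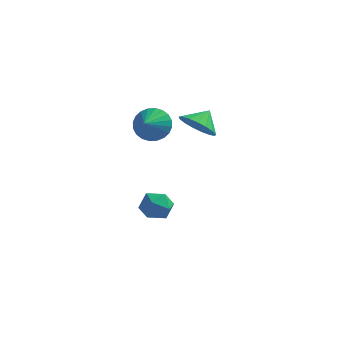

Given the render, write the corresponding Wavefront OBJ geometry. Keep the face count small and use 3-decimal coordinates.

v -1.504 -3.037 2.743
v -0.652 -2.881 2.098
v -1.096 -2.223 3.477
v -1.003 -2.546 1.921
v -1.47 -2.323 1.933
v -1.944 -2.264 2.13
v -2.317 -2.382 2.468
v -2.504 -2.65 2.868
v -2.462 -3.007 3.24
v -2.2 -3.37 3.498
v -1.779 -3.658 3.582
v -1.295 -3.803 3.475
v -0.858 -3.773 3.199
v -0.57 -3.574 2.819
v -0.495 -3.252 2.422
v -3.85 -2.876 2.39
v -2.899 -2.718 2.754
v -3.93 -4.004 3.09
v -3.122 -2.53 3.031
v -3.455 -2.395 3.21
v -3.848 -2.333 3.265
v -4.242 -2.354 3.186
v -4.576 -2.454 2.986
v -4.799 -2.619 2.696
v -4.878 -2.822 2.359
v -4.8 -3.034 2.026
v -4.578 -3.222 1.749
v -4.245 -3.357 1.569
v -3.852 -3.419 1.515
v -3.458 -3.399 1.593
v -3.124 -3.298 1.793
v -2.901 -3.134 2.084
v -2.822 -2.93 2.421
v -3.84 -1.58 -4.643
v -3.072 -1.731 -4.023
v -4.648 -2.789 -3.937
v -3.88 -2.94 -3.317
v -4.432 -2.111 -3.236
v -3.933 -1.364 -3.672
v -3.787 -3.156 -4.288
v -3.288 -2.409 -4.724
v -3.039 -2.705 -3.803
v -3.438 -2.059 -3.153
v -4.282 -2.461 -4.807
v -4.681 -1.815 -4.157
f 2 1 4
f 2 4 3
f 4 1 5
f 4 5 3
f 5 1 6
f 5 6 3
f 6 1 7
f 6 7 3
f 7 1 8
f 7 8 3
f 8 1 9
f 8 9 3
f 9 1 10
f 9 10 3
f 10 1 11
f 10 11 3
f 11 1 12
f 11 12 3
f 12 1 13
f 12 13 3
f 13 1 14
f 13 14 3
f 14 1 15
f 14 15 3
f 15 1 2
f 15 2 3
f 17 16 19
f 17 19 18
f 19 16 20
f 19 20 18
f 20 16 21
f 20 21 18
f 21 16 22
f 21 22 18
f 22 16 23
f 22 23 18
f 23 16 24
f 23 24 18
f 24 16 25
f 24 25 18
f 25 16 26
f 25 26 18
f 26 16 27
f 26 27 18
f 27 16 28
f 27 28 18
f 28 16 29
f 28 29 18
f 29 16 30
f 29 30 18
f 30 16 31
f 30 31 18
f 31 16 32
f 31 32 18
f 32 16 33
f 32 33 18
f 33 16 17
f 33 17 18
f 34 45 39
f 34 39 35
f 34 35 41
f 34 41 44
f 34 44 45
f 35 39 43
f 39 45 38
f 45 44 36
f 44 41 40
f 41 35 42
f 37 43 38
f 37 38 36
f 37 36 40
f 37 40 42
f 37 42 43
f 38 43 39
f 36 38 45
f 40 36 44
f 42 40 41
f 43 42 35



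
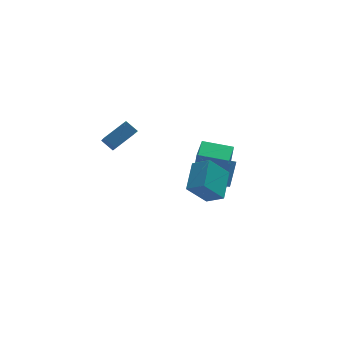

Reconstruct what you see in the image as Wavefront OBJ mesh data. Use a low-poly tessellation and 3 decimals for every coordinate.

v 3.058 1.88 -3.774
v 2.247 1.885 -3.409
v 2.592 3.737 -4.837
v 1.781 3.742 -4.472
v 3.679 2.818 -2.408
v 2.868 2.823 -2.043
v 3.213 4.675 -3.471
v 2.402 4.68 -3.106
v -4.664 -0.957 3.294
v -3.356 -0.446 4.082
v -4.545 0.352 2.248
v -3.237 0.863 3.035
v -4.143 -1.443 2.745
v -2.835 -0.932 3.532
v -4.024 -0.134 1.698
v -2.716 0.377 2.486
v 0.659 0.819 -1.48
v 0.75 0.467 0.181
v 1.278 2.054 -1.252
v 1.369 1.702 0.409
v 2.271 0.058 -1.729
v 2.362 -0.294 -0.068
v 2.89 1.293 -1.501
v 2.981 0.941 0.16
v 0.233 -3.55 -0.78
v -0.916 -3.743 0.526
v 0.95 -2.003 0.08
v -0.198 -2.196 1.387
v 0.998 -4.224 -0.207
v -0.15 -4.417 1.1
v 1.716 -2.677 0.654
v 0.567 -2.87 1.96
f 2 4 1
f 5 2 1
f 1 4 3
f 3 5 1
f 2 8 4
f 6 2 5
f 6 8 2
f 4 8 3
f 7 5 3
f 3 8 7
f 7 6 5
f 8 6 7
f 10 12 9
f 13 10 9
f 9 12 11
f 11 13 9
f 10 16 12
f 14 10 13
f 14 16 10
f 12 16 11
f 15 13 11
f 11 16 15
f 15 14 13
f 16 14 15
f 18 20 17
f 21 18 17
f 17 20 19
f 19 21 17
f 18 24 20
f 22 18 21
f 22 24 18
f 20 24 19
f 23 21 19
f 19 24 23
f 23 22 21
f 24 22 23
f 26 28 25
f 29 26 25
f 25 28 27
f 27 29 25
f 26 32 28
f 30 26 29
f 30 32 26
f 28 32 27
f 31 29 27
f 27 32 31
f 31 30 29
f 32 30 31



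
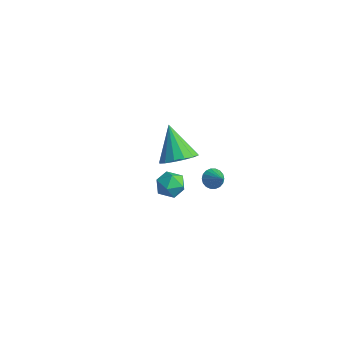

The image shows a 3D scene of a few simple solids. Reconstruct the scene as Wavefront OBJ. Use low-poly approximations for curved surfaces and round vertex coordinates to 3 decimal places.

v 0.149 -0.301 -4.242
v 0.511 -0.712 -3.47
v -1.151 -1.088 -4.05
v -0.789 -1.499 -3.278
v -1 -0.577 -3.268
v -0.197 -0.091 -3.386
v -0.443 -1.709 -4.134
v 0.36 -1.223 -4.252
v 0.146 -1.583 -3.404
v -0.199 -0.882 -2.868
v -0.441 -0.918 -4.652
v -0.786 -0.217 -4.116
v 2.491 -0.338 -1.61
v 2.873 -0.507 -2.121
v 3.469 -0.542 -0.81
v 2.917 -0.217 -2.1
v 2.875 0.049 -1.981
v 2.758 0.238 -1.79
v 2.588 0.313 -1.562
v 2.398 0.259 -1.344
v 2.227 0.087 -1.179
v 2.108 -0.169 -1.099
v 2.065 -0.459 -1.12
v 2.106 -0.725 -1.238
v 2.224 -0.914 -1.43
v 2.394 -0.989 -1.657
v 2.583 -0.935 -1.875
v 2.754 -0.763 -2.041
v 3.233 -3.484 2.569
v 3.728 -4.24 3.142
v 1.947 -3.036 4.271
v 4.016 -3.776 3.237
v 4.094 -3.234 3.154
v 3.941 -2.759 2.913
v 3.599 -2.478 2.581
v 3.158 -2.467 2.245
v 2.738 -2.728 1.996
v 2.45 -3.191 1.901
v 2.372 -3.733 1.984
v 2.525 -4.208 2.224
v 2.868 -4.489 2.557
v 3.308 -4.501 2.893
f 1 12 6
f 1 6 2
f 1 2 8
f 1 8 11
f 1 11 12
f 2 6 10
f 6 12 5
f 12 11 3
f 11 8 7
f 8 2 9
f 4 10 5
f 4 5 3
f 4 3 7
f 4 7 9
f 4 9 10
f 5 10 6
f 3 5 12
f 7 3 11
f 9 7 8
f 10 9 2
f 14 13 16
f 14 16 15
f 16 13 17
f 16 17 15
f 17 13 18
f 17 18 15
f 18 13 19
f 18 19 15
f 19 13 20
f 19 20 15
f 20 13 21
f 20 21 15
f 21 13 22
f 21 22 15
f 22 13 23
f 22 23 15
f 23 13 24
f 23 24 15
f 24 13 25
f 24 25 15
f 25 13 26
f 25 26 15
f 26 13 27
f 26 27 15
f 27 13 28
f 27 28 15
f 28 13 14
f 28 14 15
f 30 29 32
f 30 32 31
f 32 29 33
f 32 33 31
f 33 29 34
f 33 34 31
f 34 29 35
f 34 35 31
f 35 29 36
f 35 36 31
f 36 29 37
f 36 37 31
f 37 29 38
f 37 38 31
f 38 29 39
f 38 39 31
f 39 29 40
f 39 40 31
f 40 29 41
f 40 41 31
f 41 29 42
f 41 42 31
f 42 29 30
f 42 30 31



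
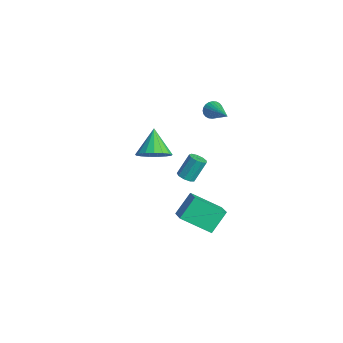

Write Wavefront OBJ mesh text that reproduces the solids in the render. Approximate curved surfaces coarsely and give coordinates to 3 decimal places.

v 0.515 -0.782 -4.546
v -0.3 -2.262 -3.439
v 0.177 0.239 -3.43
v -0.637 -1.241 -2.322
v 1.537 -0.979 -4.058
v 0.723 -2.459 -2.95
v 1.2 0.042 -2.941
v 0.385 -1.438 -1.834
v -2.746 -0.55 -2.841
v -2.308 -0.253 -2.989
v -2.416 0.527 -1.748
v -2.854 0.23 -1.599
v -2.623 -0.092 -3.118
v -2.73 0.689 -1.877
v -2.995 -0.145 -3.117
v -3.103 0.635 -1.876
v -3.251 -0.388 -2.986
v -3.359 0.392 -1.745
v -3.271 -0.707 -2.788
v -3.378 0.074 -1.547
v -3.045 -0.952 -2.614
v -3.153 -0.172 -1.373
v -2.68 -1.01 -2.546
v -2.787 -0.23 -1.305
v -2.345 -0.852 -2.616
v -2.453 -0.072 -1.375
v -2.198 -0.553 -2.791
v -2.306 0.227 -1.55
v -1.22 0.288 3.595
v -1.035 -0.017 3.151
v 0.52 0.312 4.305
v -1.007 0.19 3.076
v -1.012 0.413 3.08
v -1.048 0.616 3.162
v -1.111 0.769 3.31
v -1.19 0.85 3.502
v -1.274 0.844 3.708
v -1.35 0.754 3.897
v -1.406 0.593 4.04
v -1.434 0.386 4.115
v -1.429 0.163 4.111
v -1.392 -0.04 4.028
v -1.33 -0.193 3.88
v -1.251 -0.273 3.688
v -1.167 -0.268 3.482
v -1.091 -0.178 3.294
v 0.528 -3.835 2.587
v 1.187 -3.249 2.967
v -0.568 -3.345 3.733
v 0.976 -2.988 2.653
v 0.662 -2.921 2.324
v 0.317 -3.063 2.056
v 0.021 -3.383 1.909
v -0.159 -3.805 1.917
v -0.181 -4.235 2.079
v -0.041 -4.573 2.357
v 0.229 -4.741 2.688
v 0.568 -4.702 2.996
v 0.898 -4.465 3.21
v 1.143 -4.083 3.281
v 1.247 -3.644 3.194
f 2 4 1
f 5 2 1
f 1 4 3
f 3 5 1
f 2 8 4
f 6 2 5
f 6 8 2
f 4 8 3
f 7 5 3
f 3 8 7
f 7 6 5
f 8 6 7
f 10 9 13
f 10 13 11
f 11 13 14
f 11 14 12
f 13 9 15
f 13 15 14
f 14 15 16
f 14 16 12
f 15 9 17
f 15 17 16
f 16 17 18
f 16 18 12
f 17 9 19
f 17 19 18
f 18 19 20
f 18 20 12
f 19 9 21
f 19 21 20
f 20 21 22
f 20 22 12
f 21 9 23
f 21 23 22
f 22 23 24
f 22 24 12
f 23 9 25
f 23 25 24
f 24 25 26
f 24 26 12
f 25 9 27
f 25 27 26
f 26 27 28
f 26 28 12
f 27 9 10
f 27 10 28
f 28 10 11
f 28 11 12
f 30 29 32
f 30 32 31
f 32 29 33
f 32 33 31
f 33 29 34
f 33 34 31
f 34 29 35
f 34 35 31
f 35 29 36
f 35 36 31
f 36 29 37
f 36 37 31
f 37 29 38
f 37 38 31
f 38 29 39
f 38 39 31
f 39 29 40
f 39 40 31
f 40 29 41
f 40 41 31
f 41 29 42
f 41 42 31
f 42 29 43
f 42 43 31
f 43 29 44
f 43 44 31
f 44 29 45
f 44 45 31
f 45 29 46
f 45 46 31
f 46 29 30
f 46 30 31
f 48 47 50
f 48 50 49
f 50 47 51
f 50 51 49
f 51 47 52
f 51 52 49
f 52 47 53
f 52 53 49
f 53 47 54
f 53 54 49
f 54 47 55
f 54 55 49
f 55 47 56
f 55 56 49
f 56 47 57
f 56 57 49
f 57 47 58
f 57 58 49
f 58 47 59
f 58 59 49
f 59 47 60
f 59 60 49
f 60 47 61
f 60 61 49
f 61 47 48
f 61 48 49



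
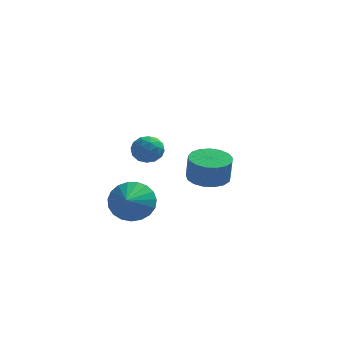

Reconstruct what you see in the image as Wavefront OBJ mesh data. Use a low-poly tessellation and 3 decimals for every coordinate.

v -1.351 -1.359 -2.801
v -0.55 -1.724 -3.355
v -1.409 -2.581 -2.079
v -0.35 -1.537 -3.021
v -0.323 -1.318 -2.648
v -0.474 -1.107 -2.302
v -0.776 -0.939 -2.043
v -1.178 -0.844 -1.914
v -1.609 -0.838 -1.939
v -1.996 -0.922 -2.112
v -2.272 -1.082 -2.405
v -2.388 -1.289 -2.766
v -2.325 -1.509 -3.133
v -2.093 -1.703 -3.443
v -1.733 -1.837 -3.641
v -1.307 -1.889 -3.695
v -0.889 -1.849 -3.593
v 1.801 -1.07 -1.3
v 2.699 -0.834 -1.351
v 2.797 -0.954 -0.171
v 1.899 -1.19 -0.12
v 2.49 -0.445 -1.294
v 2.588 -0.565 -0.114
v 2.122 -0.2 -1.238
v 2.221 -0.32 -0.058
v 1.682 -0.153 -1.197
v 1.78 -0.273 -0.017
v 1.268 -0.317 -1.179
v 1.367 -0.437 0.001
v 0.977 -0.653 -1.189
v 1.075 -0.773 -0.009
v 0.874 -1.085 -1.224
v 0.973 -1.205 -0.044
v 0.983 -1.513 -1.277
v 1.082 -1.633 -0.097
v 1.28 -1.84 -1.335
v 1.379 -1.96 -0.155
v 1.696 -1.99 -1.385
v 1.795 -2.11 -0.205
v 2.136 -1.93 -1.415
v 2.235 -2.05 -0.236
v 2.499 -1.672 -1.42
v 2.598 -1.792 -0.24
v 2.702 -1.277 -1.396
v 2.801 -1.397 -0.217
v -1.807 4.321 -1.857
v -1.24 4.566 -2.363
v -1.58 3.094 -2.197
v -1.013 3.339 -2.703
v -0.899 3.402 -1.915
v -1.039 4.16 -1.704
v -1.781 3.5 -2.856
v -1.921 4.258 -2.645
v -1.223 4.059 -2.98
v -0.678 3.998 -2.399
v -2.142 3.662 -2.161
v -1.597 3.601 -1.58
v -1.543 4.551 -2.08
v -1.277 3.109 -2.48
v -1.21 3.146 -2.017
v -0.876 3.29 -2.314
v -1.426 4.312 -1.693
v -1.092 4.457 -1.99
v -0.892 3.772 -1.727
v -1.728 3.203 -2.57
v -1.394 3.348 -2.867
v -1.944 4.37 -2.246
v -1.61 4.514 -2.543
v -1.928 3.888 -2.833
v -1.2 4.397 -2.74
v -1.067 3.676 -2.94
v -1.518 3.77 -3.03
v -1.6 4.216 -2.906
v -0.88 4.361 -2.399
v -0.747 3.64 -2.599
v -0.68 3.677 -2.135
v -0.762 4.123 -2.012
v -0.87 4.063 -2.761
v -2.073 4.02 -1.961
v -1.94 3.299 -2.161
v -2.058 3.537 -2.548
v -2.14 3.983 -2.425
v -1.753 3.984 -1.62
v -1.62 3.263 -1.82
v -1.22 3.444 -1.654
v -1.302 3.89 -1.53
v -1.95 3.597 -1.799
f 2 1 4
f 2 4 3
f 4 1 5
f 4 5 3
f 5 1 6
f 5 6 3
f 6 1 7
f 6 7 3
f 7 1 8
f 7 8 3
f 8 1 9
f 8 9 3
f 9 1 10
f 9 10 3
f 10 1 11
f 10 11 3
f 11 1 12
f 11 12 3
f 12 1 13
f 12 13 3
f 13 1 14
f 13 14 3
f 14 1 15
f 14 15 3
f 15 1 16
f 15 16 3
f 16 1 17
f 16 17 3
f 17 1 2
f 17 2 3
f 19 18 22
f 19 22 20
f 20 22 23
f 20 23 21
f 22 18 24
f 22 24 23
f 23 24 25
f 23 25 21
f 24 18 26
f 24 26 25
f 25 26 27
f 25 27 21
f 26 18 28
f 26 28 27
f 27 28 29
f 27 29 21
f 28 18 30
f 28 30 29
f 29 30 31
f 29 31 21
f 30 18 32
f 30 32 31
f 31 32 33
f 31 33 21
f 32 18 34
f 32 34 33
f 33 34 35
f 33 35 21
f 34 18 36
f 34 36 35
f 35 36 37
f 35 37 21
f 36 18 38
f 36 38 37
f 37 38 39
f 37 39 21
f 38 18 40
f 38 40 39
f 39 40 41
f 39 41 21
f 40 18 42
f 40 42 41
f 41 42 43
f 41 43 21
f 42 18 44
f 42 44 43
f 43 44 45
f 43 45 21
f 44 18 19
f 44 19 45
f 45 19 20
f 45 20 21
f 46 83 62
f 83 57 86
f 62 86 51
f 83 86 62
f 46 62 58
f 62 51 63
f 58 63 47
f 62 63 58
f 46 58 67
f 58 47 68
f 67 68 53
f 58 68 67
f 46 67 79
f 67 53 82
f 79 82 56
f 67 82 79
f 46 79 83
f 79 56 87
f 83 87 57
f 79 87 83
f 47 63 74
f 63 51 77
f 74 77 55
f 63 77 74
f 51 86 64
f 86 57 85
f 64 85 50
f 86 85 64
f 57 87 84
f 87 56 80
f 84 80 48
f 87 80 84
f 56 82 81
f 82 53 69
f 81 69 52
f 82 69 81
f 53 68 73
f 68 47 70
f 73 70 54
f 68 70 73
f 49 75 61
f 75 55 76
f 61 76 50
f 75 76 61
f 49 61 59
f 61 50 60
f 59 60 48
f 61 60 59
f 49 59 66
f 59 48 65
f 66 65 52
f 59 65 66
f 49 66 71
f 66 52 72
f 71 72 54
f 66 72 71
f 49 71 75
f 71 54 78
f 75 78 55
f 71 78 75
f 50 76 64
f 76 55 77
f 64 77 51
f 76 77 64
f 48 60 84
f 60 50 85
f 84 85 57
f 60 85 84
f 52 65 81
f 65 48 80
f 81 80 56
f 65 80 81
f 54 72 73
f 72 52 69
f 73 69 53
f 72 69 73
f 55 78 74
f 78 54 70
f 74 70 47
f 78 70 74

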